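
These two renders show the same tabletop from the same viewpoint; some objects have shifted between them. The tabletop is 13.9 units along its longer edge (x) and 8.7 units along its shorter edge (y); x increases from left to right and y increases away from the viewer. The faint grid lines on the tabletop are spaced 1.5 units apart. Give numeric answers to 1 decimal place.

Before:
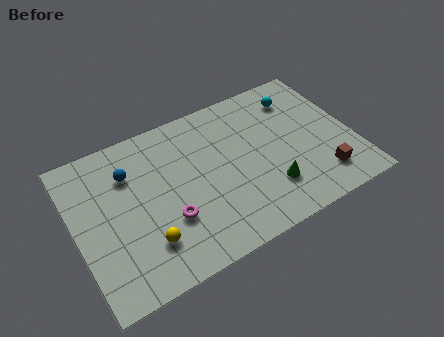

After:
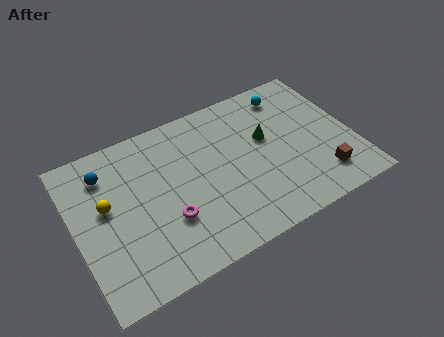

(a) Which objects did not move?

the magenta torus and the brown cube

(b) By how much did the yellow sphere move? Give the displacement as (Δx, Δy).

(-1.6, 2.8)

From the two frames, the yellow sphere sits at roughly (3.2, 2.2) before and (1.6, 5.0) after.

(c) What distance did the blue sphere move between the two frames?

1.2

From (2.9, 6.3) to (1.8, 6.8), the blue sphere covered √(1.1² + 0.5²) ≈ 1.2 units.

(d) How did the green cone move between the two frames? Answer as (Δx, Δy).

(0.3, 2.9)

From the two frames, the green cone sits at roughly (9.4, 2.3) before and (9.7, 5.2) after.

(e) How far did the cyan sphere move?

0.6

The cyan sphere moved from about (11.6, 6.9) to (11.2, 7.3), a distance of √(0.4² + 0.4²) ≈ 0.6.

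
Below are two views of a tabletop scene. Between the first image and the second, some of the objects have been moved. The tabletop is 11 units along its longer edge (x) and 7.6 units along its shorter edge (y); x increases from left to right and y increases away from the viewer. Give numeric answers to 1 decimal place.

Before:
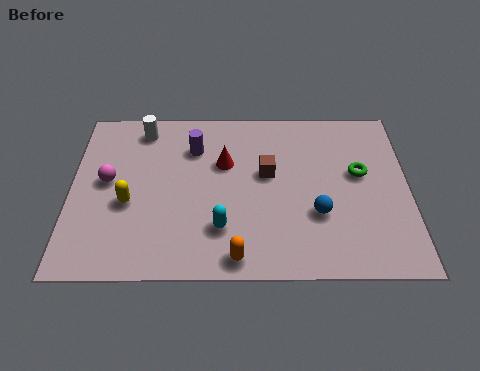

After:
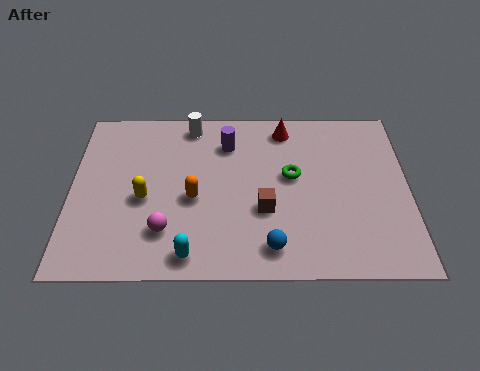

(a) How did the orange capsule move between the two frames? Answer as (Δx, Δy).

(-1.4, 2.5)

The orange capsule started near (5.4, 0.8) and ended near (4.0, 3.3).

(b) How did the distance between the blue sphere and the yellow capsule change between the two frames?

-1.5

Before: roughly 6.1 units apart; after: 4.6. That's 1.5 units closer together.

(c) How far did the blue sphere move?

2.1

From (8.0, 2.6) to (6.5, 1.2), the blue sphere covered √(1.5² + 1.4²) ≈ 2.1 units.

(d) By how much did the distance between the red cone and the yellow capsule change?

+2.0

Before: roughly 3.6 units apart; after: 5.6. That's 2.0 units further apart.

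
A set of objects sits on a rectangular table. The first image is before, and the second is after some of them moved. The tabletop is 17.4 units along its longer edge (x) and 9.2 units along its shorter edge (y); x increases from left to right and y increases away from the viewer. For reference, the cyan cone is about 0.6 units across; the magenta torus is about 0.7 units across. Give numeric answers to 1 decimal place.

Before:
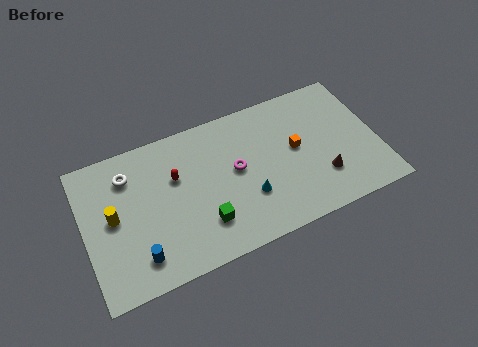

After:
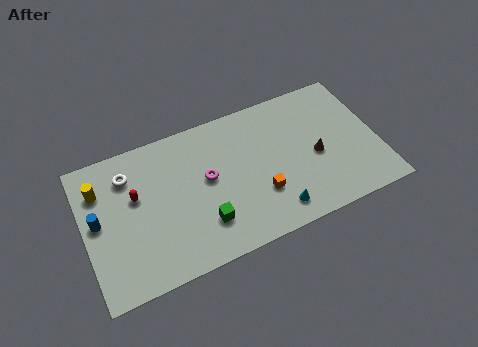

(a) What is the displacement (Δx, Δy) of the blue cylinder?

(-2.1, 3.1)

The blue cylinder was at about (2.9, 1.8) and moved to about (0.8, 4.9).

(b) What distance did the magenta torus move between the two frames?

1.7

The magenta torus was near (9.0, 5.0) before and (7.3, 5.1) after, so it travelled √(1.7² + 0.1²) ≈ 1.7 units.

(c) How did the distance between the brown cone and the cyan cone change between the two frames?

-0.6

They were about 4.4 units apart before and 3.8 after — 0.6 units closer together.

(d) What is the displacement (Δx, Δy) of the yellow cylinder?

(-0.6, 2.0)

The yellow cylinder started near (1.7, 4.8) and ended near (1.1, 6.8).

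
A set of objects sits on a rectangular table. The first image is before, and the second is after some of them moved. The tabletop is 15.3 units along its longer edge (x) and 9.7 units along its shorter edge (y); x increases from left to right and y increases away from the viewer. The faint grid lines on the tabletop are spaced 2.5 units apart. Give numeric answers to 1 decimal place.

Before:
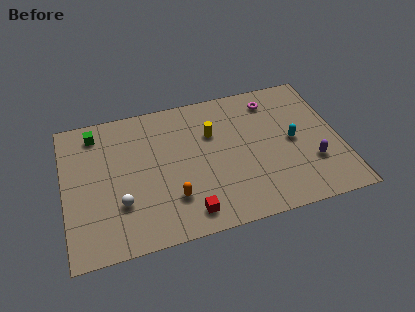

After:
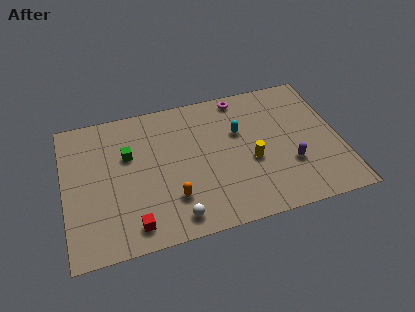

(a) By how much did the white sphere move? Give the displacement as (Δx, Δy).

(2.9, -1.7)

The white sphere was at about (3.0, 3.0) and moved to about (5.9, 1.3).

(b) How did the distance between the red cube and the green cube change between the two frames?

-3.5

The distance was about 8.3 in the first image and 4.8 in the second, so they moved 3.5 units closer together.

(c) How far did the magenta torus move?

1.8

The magenta torus was near (11.8, 8.0) before and (10.1, 8.7) after, so it travelled √(1.7² + 0.7²) ≈ 1.8 units.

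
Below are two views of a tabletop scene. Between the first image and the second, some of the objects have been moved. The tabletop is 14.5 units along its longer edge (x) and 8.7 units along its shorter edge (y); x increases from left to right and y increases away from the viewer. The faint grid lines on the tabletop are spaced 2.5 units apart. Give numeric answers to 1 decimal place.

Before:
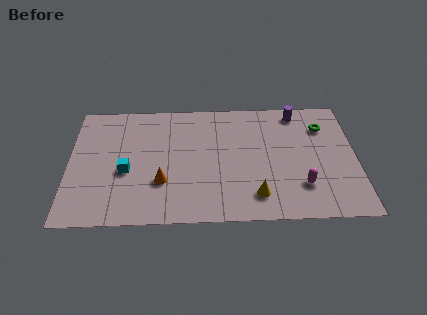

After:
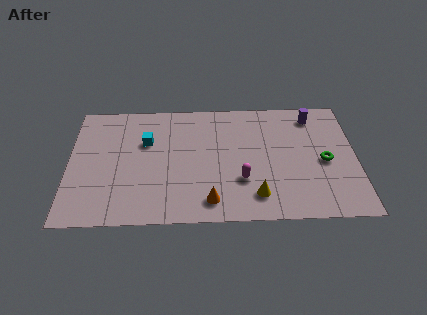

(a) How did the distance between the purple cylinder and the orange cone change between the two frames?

-0.5

They were about 8.4 units apart before and 7.9 after — 0.5 units closer together.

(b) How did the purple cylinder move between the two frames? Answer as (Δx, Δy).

(0.8, -0.3)

The purple cylinder started near (11.6, 7.6) and ended near (12.4, 7.3).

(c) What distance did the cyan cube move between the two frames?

2.3

From (2.9, 3.6) to (3.9, 5.7), the cyan cube covered √(1.0² + 2.1²) ≈ 2.3 units.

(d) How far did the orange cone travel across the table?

2.8

From (4.7, 2.8) to (7.1, 1.4), the orange cone covered √(2.4² + 1.4²) ≈ 2.8 units.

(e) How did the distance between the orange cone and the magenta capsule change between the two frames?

-4.9

They were about 7.0 units apart before and 2.1 after — 4.9 units closer together.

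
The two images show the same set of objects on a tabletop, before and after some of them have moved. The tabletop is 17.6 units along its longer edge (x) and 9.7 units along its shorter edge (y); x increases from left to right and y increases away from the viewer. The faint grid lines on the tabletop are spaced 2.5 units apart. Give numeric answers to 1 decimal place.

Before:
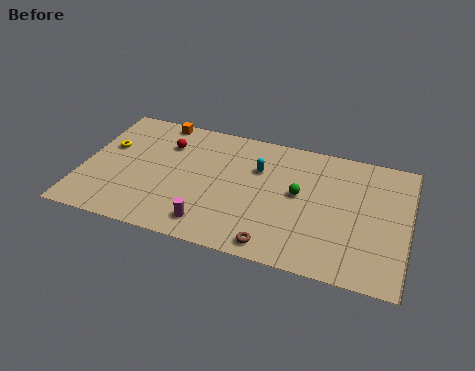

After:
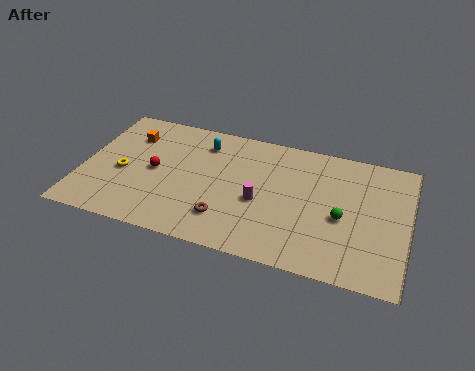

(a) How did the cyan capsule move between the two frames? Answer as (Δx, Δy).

(-3.1, 1.1)

The cyan capsule was at about (9.4, 6.6) and moved to about (6.3, 7.7).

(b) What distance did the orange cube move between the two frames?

2.2

The orange cube was near (3.7, 8.9) before and (2.3, 7.2) after, so it travelled √(1.4² + 1.7²) ≈ 2.2 units.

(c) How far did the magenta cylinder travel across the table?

3.5

The magenta cylinder was near (7.2, 1.6) before and (9.7, 4.1) after, so it travelled √(2.5² + 2.5²) ≈ 3.5 units.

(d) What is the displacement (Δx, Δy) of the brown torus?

(-2.7, 1.2)

From the two frames, the brown torus sits at roughly (10.7, 1.1) before and (8.0, 2.3) after.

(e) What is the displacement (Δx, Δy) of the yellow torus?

(1.0, -1.8)

From the two frames, the yellow torus sits at roughly (1.2, 6.0) before and (2.2, 4.2) after.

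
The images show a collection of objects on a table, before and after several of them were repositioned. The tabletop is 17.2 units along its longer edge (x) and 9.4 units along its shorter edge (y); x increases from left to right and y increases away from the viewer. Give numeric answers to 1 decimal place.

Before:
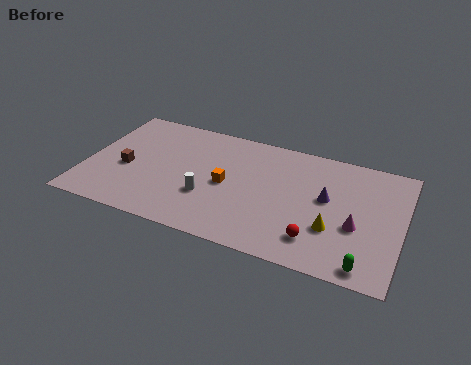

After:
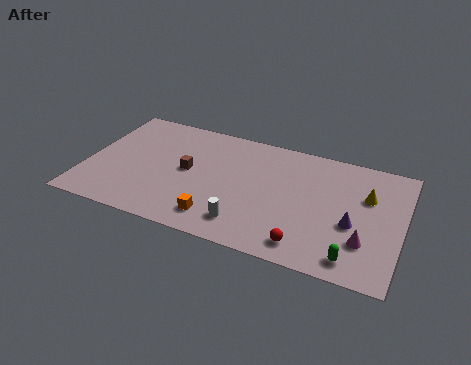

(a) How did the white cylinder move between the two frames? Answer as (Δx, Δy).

(2.2, -1.4)

The white cylinder was at about (6.8, 3.2) and moved to about (9.0, 1.8).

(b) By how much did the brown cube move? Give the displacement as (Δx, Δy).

(3.3, 0.9)

From the two frames, the brown cube sits at roughly (2.2, 4.0) before and (5.5, 4.9) after.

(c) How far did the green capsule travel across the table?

0.8

The green capsule moved from about (15.5, 1.0) to (14.8, 1.3), a distance of √(0.7² + 0.3²) ≈ 0.8.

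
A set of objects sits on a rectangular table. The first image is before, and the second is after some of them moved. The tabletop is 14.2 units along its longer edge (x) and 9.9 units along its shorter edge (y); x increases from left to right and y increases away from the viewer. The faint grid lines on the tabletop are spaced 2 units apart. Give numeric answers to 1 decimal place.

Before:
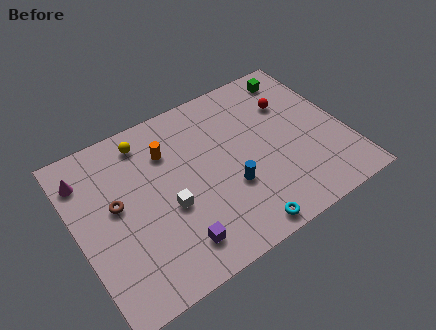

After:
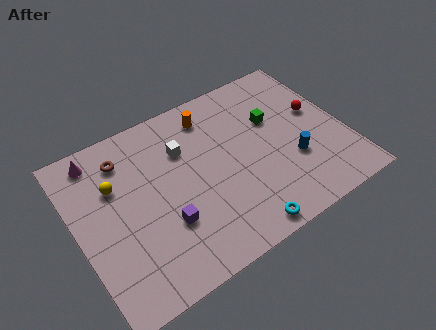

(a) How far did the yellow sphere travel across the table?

2.6

The yellow sphere was near (4.1, 8.4) before and (2.2, 6.6) after, so it travelled √(1.9² + 1.8²) ≈ 2.6 units.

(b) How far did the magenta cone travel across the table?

1.1

From (0.8, 7.8) to (1.6, 8.6), the magenta cone covered √(0.8² + 0.8²) ≈ 1.1 units.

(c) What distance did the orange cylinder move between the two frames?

2.7

The orange cylinder was near (5.1, 7.2) before and (7.6, 8.2) after, so it travelled √(2.5² + 1.0²) ≈ 2.7 units.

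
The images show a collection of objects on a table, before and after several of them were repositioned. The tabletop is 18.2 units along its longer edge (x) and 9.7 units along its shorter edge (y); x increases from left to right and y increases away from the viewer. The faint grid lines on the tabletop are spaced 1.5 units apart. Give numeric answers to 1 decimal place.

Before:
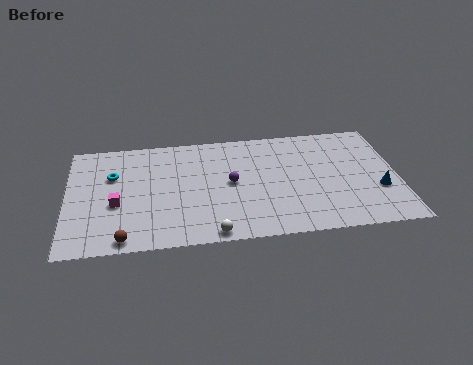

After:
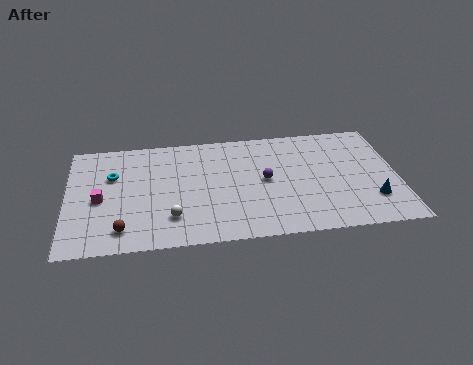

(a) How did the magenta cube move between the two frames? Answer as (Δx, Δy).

(-0.9, 0.5)

The magenta cube was at about (2.7, 3.9) and moved to about (1.8, 4.4).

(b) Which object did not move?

the cyan torus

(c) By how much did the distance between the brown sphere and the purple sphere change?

+1.4

The distance was about 7.2 in the first image and 8.6 in the second, so they moved 1.4 units further apart.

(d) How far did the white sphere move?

2.7

The white sphere was near (7.9, 0.8) before and (5.7, 2.4) after, so it travelled √(2.2² + 1.6²) ≈ 2.7 units.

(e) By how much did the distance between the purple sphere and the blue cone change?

-2.0

They were about 8.3 units apart before and 6.3 after — 2.0 units closer together.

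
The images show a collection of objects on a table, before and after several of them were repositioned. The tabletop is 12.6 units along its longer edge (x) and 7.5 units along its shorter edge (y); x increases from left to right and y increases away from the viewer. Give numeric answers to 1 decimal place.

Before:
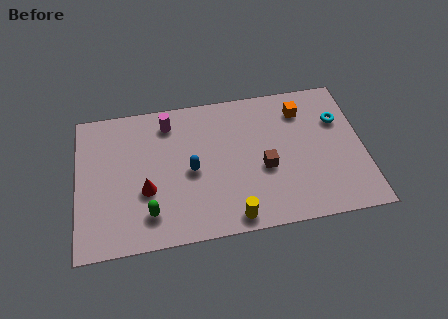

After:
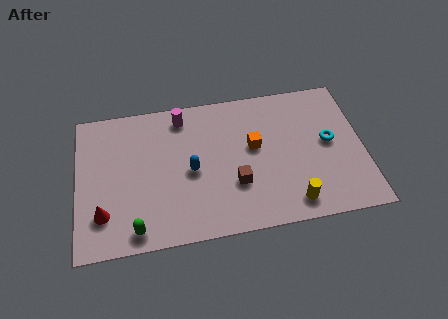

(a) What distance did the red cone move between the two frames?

2.1

The red cone was near (3.0, 2.8) before and (1.1, 1.9) after, so it travelled √(1.9² + 0.9²) ≈ 2.1 units.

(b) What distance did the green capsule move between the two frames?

0.9

The green capsule moved from about (3.1, 1.6) to (2.5, 0.9), a distance of √(0.6² + 0.7²) ≈ 0.9.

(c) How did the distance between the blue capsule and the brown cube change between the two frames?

-1.1

Before: roughly 3.2 units apart; after: 2.1. That's 1.1 units closer together.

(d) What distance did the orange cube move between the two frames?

2.7

The orange cube moved from about (10.0, 5.9) to (7.8, 4.3), a distance of √(2.2² + 1.6²) ≈ 2.7.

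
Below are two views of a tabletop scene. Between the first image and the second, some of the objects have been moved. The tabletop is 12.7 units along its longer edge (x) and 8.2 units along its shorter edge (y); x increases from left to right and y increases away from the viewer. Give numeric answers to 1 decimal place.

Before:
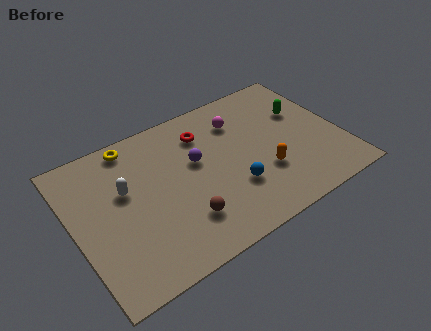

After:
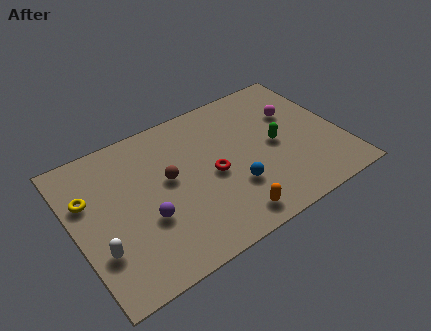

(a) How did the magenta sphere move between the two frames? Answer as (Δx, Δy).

(2.6, -0.8)

From the two frames, the magenta sphere sits at roughly (8.2, 6.2) before and (10.8, 5.4) after.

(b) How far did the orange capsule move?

2.6

From (8.8, 2.7) to (6.8, 1.1), the orange capsule covered √(2.0² + 1.6²) ≈ 2.6 units.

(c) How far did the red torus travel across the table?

2.5

From (6.5, 6.3) to (6.5, 3.8), the red torus covered √(0.0² + 2.5²) ≈ 2.5 units.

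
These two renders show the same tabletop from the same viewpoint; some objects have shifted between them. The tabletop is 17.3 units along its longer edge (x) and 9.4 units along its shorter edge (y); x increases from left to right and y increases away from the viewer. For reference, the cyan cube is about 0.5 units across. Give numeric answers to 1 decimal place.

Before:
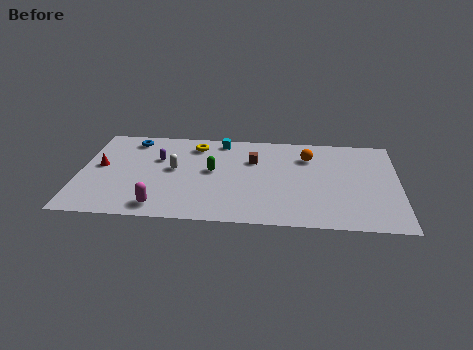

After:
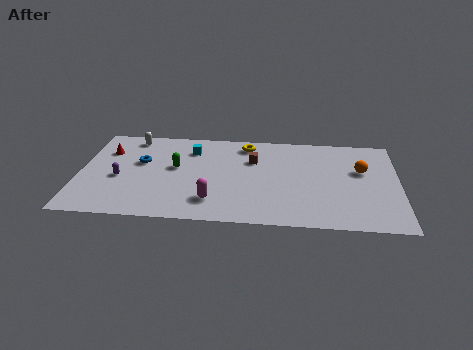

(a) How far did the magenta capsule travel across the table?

2.9

The magenta capsule moved from about (4.5, 1.3) to (7.3, 2.1), a distance of √(2.8² + 0.8²) ≈ 2.9.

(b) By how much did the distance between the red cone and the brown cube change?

-0.4

They were about 8.4 units apart before and 8.0 after — 0.4 units closer together.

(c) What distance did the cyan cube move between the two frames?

1.9

The cyan cube moved from about (7.6, 8.3) to (6.0, 7.2), a distance of √(1.6² + 1.1²) ≈ 1.9.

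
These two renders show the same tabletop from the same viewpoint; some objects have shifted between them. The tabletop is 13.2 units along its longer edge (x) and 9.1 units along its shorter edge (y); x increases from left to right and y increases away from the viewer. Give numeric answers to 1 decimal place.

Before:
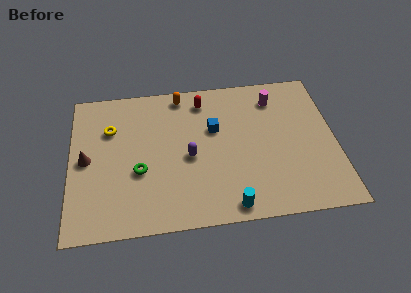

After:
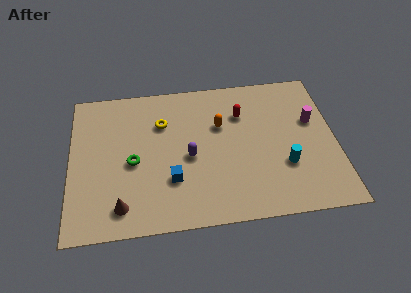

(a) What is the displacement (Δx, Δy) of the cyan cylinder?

(2.8, 2.1)

The cyan cylinder started near (7.8, 0.9) and ended near (10.6, 3.0).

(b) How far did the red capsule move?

2.2

The red capsule moved from about (6.7, 7.6) to (8.6, 6.5), a distance of √(1.9² + 1.1²) ≈ 2.2.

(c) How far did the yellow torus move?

2.6

The yellow torus was near (2.0, 6.3) before and (4.6, 6.4) after, so it travelled √(2.6² + 0.1²) ≈ 2.6 units.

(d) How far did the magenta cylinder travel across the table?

2.5

The magenta cylinder was near (10.3, 7.3) before and (12.1, 5.6) after, so it travelled √(1.8² + 1.7²) ≈ 2.5 units.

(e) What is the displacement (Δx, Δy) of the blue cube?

(-2.2, -2.9)

The blue cube was at about (7.2, 5.7) and moved to about (5.0, 2.8).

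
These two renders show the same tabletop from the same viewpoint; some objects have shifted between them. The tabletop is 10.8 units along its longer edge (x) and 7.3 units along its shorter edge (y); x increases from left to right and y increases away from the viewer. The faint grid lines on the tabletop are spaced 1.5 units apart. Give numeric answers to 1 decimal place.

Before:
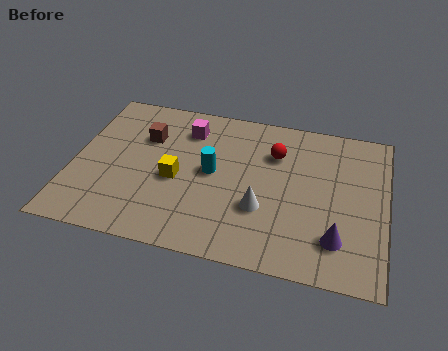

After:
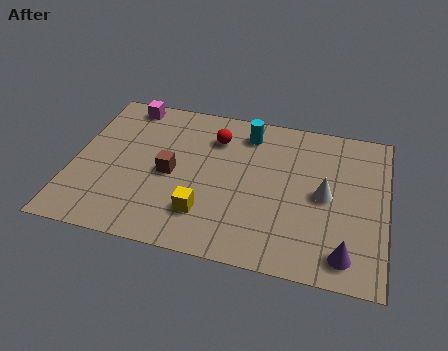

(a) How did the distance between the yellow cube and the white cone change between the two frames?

+1.3

Before: roughly 3.1 units apart; after: 4.4. That's 1.3 units further apart.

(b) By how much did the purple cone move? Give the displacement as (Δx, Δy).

(0.3, -0.6)

The purple cone started near (9.2, 1.7) and ended near (9.5, 1.1).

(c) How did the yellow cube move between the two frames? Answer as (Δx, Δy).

(1.1, -1.4)

The yellow cube started near (3.6, 3.2) and ended near (4.7, 1.8).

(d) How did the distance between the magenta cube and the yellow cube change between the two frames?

+3.1

Before: roughly 2.5 units apart; after: 5.6. That's 3.1 units further apart.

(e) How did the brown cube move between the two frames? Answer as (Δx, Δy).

(1.0, -1.6)

From the two frames, the brown cube sits at roughly (2.4, 5.0) before and (3.4, 3.4) after.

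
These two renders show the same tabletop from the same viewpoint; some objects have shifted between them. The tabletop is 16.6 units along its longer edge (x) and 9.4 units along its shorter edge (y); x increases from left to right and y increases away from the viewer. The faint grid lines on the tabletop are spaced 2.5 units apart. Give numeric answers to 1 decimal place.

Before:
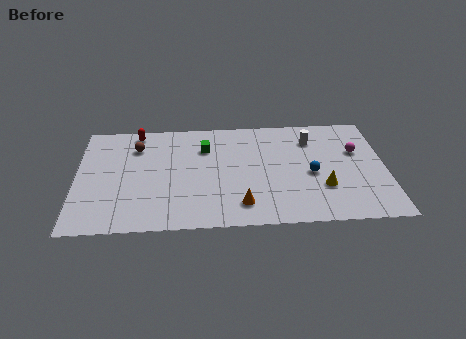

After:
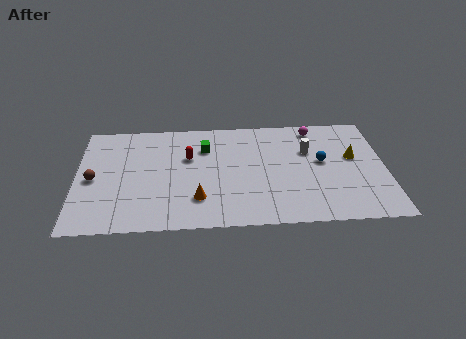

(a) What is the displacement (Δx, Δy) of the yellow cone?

(1.7, 2.5)

From the two frames, the yellow cone sits at roughly (13.2, 3.0) before and (14.9, 5.5) after.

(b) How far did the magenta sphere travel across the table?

3.1

From (15.1, 6.0) to (12.9, 8.2), the magenta sphere covered √(2.2² + 2.2²) ≈ 3.1 units.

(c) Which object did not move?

the green cube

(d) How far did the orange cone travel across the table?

2.4

The orange cone moved from about (8.8, 1.8) to (6.5, 2.4), a distance of √(2.3² + 0.6²) ≈ 2.4.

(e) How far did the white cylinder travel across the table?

1.0

The white cylinder moved from about (12.7, 7.2) to (12.5, 6.2), a distance of √(0.2² + 1.0²) ≈ 1.0.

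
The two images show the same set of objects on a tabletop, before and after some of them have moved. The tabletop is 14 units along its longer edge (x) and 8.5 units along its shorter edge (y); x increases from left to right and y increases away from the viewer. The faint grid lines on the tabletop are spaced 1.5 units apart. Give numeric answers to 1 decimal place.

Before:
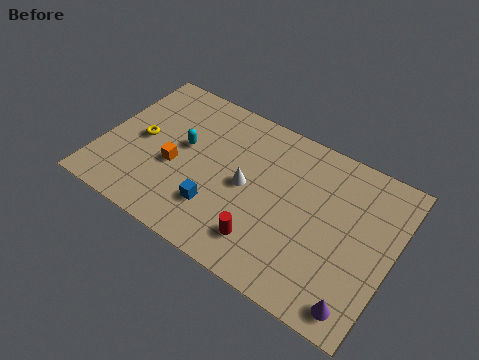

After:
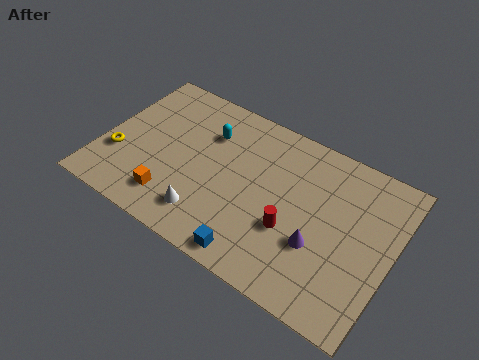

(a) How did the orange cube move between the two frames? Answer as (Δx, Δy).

(0.2, -1.8)

From the two frames, the orange cube sits at roughly (3.6, 3.5) before and (3.8, 1.7) after.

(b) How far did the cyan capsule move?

1.6

From (3.8, 4.8) to (4.8, 6.1), the cyan capsule covered √(1.0² + 1.3²) ≈ 1.6 units.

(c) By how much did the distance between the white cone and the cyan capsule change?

+1.2

Before: roughly 3.3 units apart; after: 4.5. That's 1.2 units further apart.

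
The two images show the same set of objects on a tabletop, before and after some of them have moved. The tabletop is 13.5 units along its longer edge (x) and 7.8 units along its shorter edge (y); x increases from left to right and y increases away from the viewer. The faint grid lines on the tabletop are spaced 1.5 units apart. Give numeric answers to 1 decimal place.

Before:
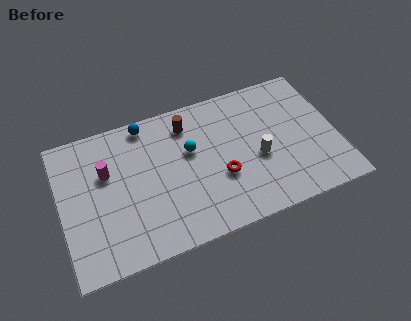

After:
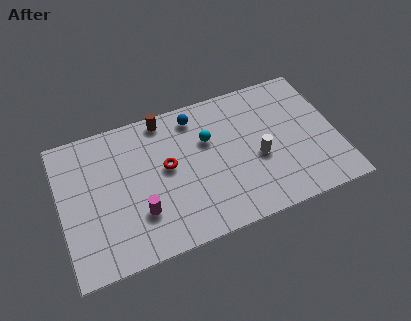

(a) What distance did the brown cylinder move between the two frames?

1.3

From (6.4, 6.3) to (5.3, 7.0), the brown cylinder covered √(1.1² + 0.7²) ≈ 1.3 units.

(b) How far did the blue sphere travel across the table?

2.4

The blue sphere moved from about (4.4, 7.0) to (6.8, 6.6), a distance of √(2.4² + 0.4²) ≈ 2.4.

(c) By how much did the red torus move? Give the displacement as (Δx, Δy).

(-2.5, 1.4)

The red torus started near (7.7, 2.9) and ended near (5.2, 4.3).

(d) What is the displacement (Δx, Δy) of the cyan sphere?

(0.9, 0.3)

The cyan sphere started near (6.4, 4.8) and ended near (7.3, 5.1).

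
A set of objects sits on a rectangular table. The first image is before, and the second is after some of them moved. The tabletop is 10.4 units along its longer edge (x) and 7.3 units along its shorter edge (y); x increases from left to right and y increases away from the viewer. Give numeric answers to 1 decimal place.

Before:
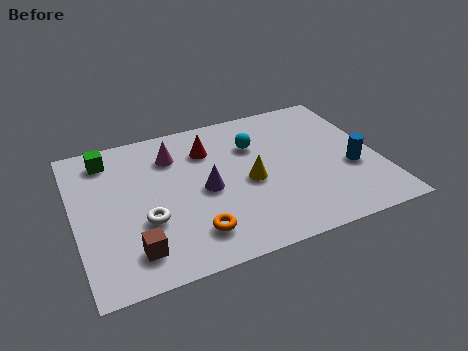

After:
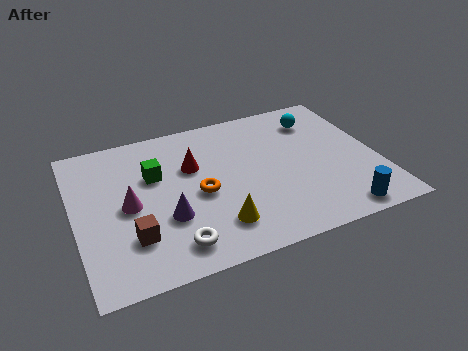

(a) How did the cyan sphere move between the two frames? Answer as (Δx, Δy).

(2.3, 0.6)

From the two frames, the cyan sphere sits at roughly (6.3, 5.1) before and (8.6, 5.7) after.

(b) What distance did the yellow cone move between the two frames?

2.1

From (5.9, 3.3) to (4.6, 1.6), the yellow cone covered √(1.3² + 1.7²) ≈ 2.1 units.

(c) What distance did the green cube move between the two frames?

2.1

The green cube was near (1.3, 6.1) before and (2.8, 4.7) after, so it travelled √(1.5² + 1.4²) ≈ 2.1 units.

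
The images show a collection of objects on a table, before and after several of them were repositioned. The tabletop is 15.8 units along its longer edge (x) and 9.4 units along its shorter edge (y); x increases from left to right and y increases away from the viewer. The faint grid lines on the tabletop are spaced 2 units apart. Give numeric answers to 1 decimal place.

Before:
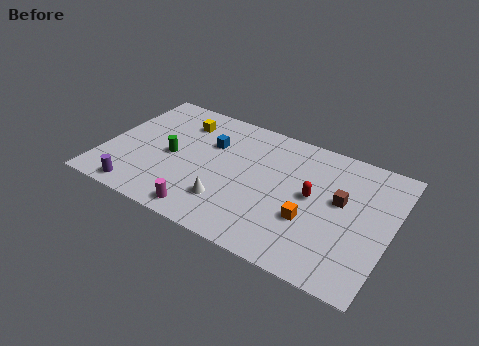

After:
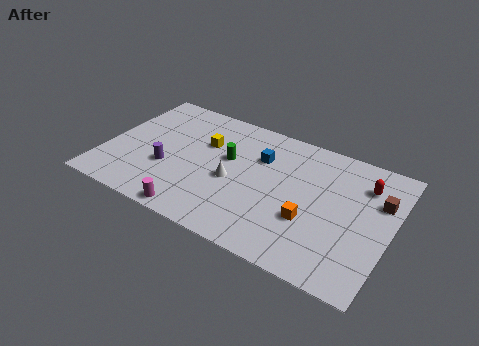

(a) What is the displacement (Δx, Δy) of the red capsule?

(2.6, 2.1)

The red capsule was at about (11.5, 5.0) and moved to about (14.1, 7.1).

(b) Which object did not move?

the orange cube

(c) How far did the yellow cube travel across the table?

1.9

The yellow cube moved from about (3.8, 7.3) to (5.3, 6.2), a distance of √(1.5² + 1.1²) ≈ 1.9.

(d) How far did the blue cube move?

2.8

The blue cube was near (5.6, 6.3) before and (8.4, 6.5) after, so it travelled √(2.8² + 0.2²) ≈ 2.8 units.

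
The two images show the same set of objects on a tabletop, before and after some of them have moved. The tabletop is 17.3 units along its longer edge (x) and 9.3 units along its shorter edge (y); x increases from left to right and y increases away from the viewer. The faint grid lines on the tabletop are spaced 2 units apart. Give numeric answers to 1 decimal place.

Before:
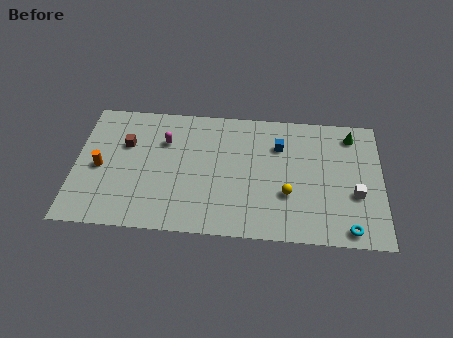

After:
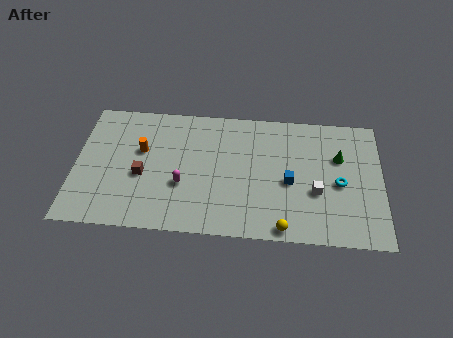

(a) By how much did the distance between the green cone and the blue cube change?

-0.8

Before: roughly 4.2 units apart; after: 3.4. That's 0.8 units closer together.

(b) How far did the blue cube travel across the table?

2.7

The blue cube was near (11.5, 6.7) before and (12.1, 4.1) after, so it travelled √(0.6² + 2.6²) ≈ 2.7 units.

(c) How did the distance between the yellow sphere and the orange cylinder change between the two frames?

-1.2

They were about 10.7 units apart before and 9.5 after — 1.2 units closer together.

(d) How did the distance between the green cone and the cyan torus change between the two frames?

-4.9

They were about 6.8 units apart before and 1.9 after — 4.9 units closer together.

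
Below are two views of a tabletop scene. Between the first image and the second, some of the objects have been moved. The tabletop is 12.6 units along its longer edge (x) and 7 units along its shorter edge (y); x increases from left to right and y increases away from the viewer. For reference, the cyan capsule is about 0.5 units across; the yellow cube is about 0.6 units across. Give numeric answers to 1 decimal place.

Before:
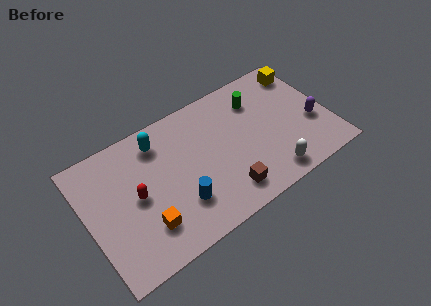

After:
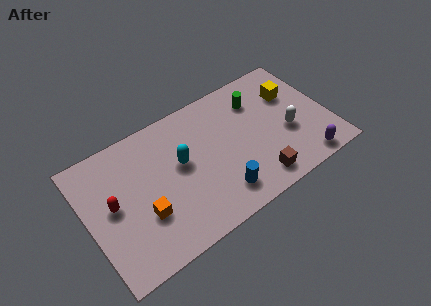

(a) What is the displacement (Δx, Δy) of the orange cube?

(0.0, 0.6)

The orange cube was at about (2.7, 1.8) and moved to about (2.7, 2.4).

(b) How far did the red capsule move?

1.2

The red capsule moved from about (2.5, 3.5) to (1.3, 3.7), a distance of √(1.2² + 0.2²) ≈ 1.2.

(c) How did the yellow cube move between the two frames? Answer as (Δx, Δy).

(-0.8, -1.0)

The yellow cube was at about (11.8, 5.8) and moved to about (11.0, 4.8).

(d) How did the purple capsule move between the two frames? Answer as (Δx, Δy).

(-0.8, -1.9)

The purple capsule started near (11.7, 2.7) and ended near (10.9, 0.8).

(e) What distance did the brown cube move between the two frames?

1.6

The brown cube was near (6.8, 1.3) before and (8.4, 1.1) after, so it travelled √(1.6² + 0.2²) ≈ 1.6 units.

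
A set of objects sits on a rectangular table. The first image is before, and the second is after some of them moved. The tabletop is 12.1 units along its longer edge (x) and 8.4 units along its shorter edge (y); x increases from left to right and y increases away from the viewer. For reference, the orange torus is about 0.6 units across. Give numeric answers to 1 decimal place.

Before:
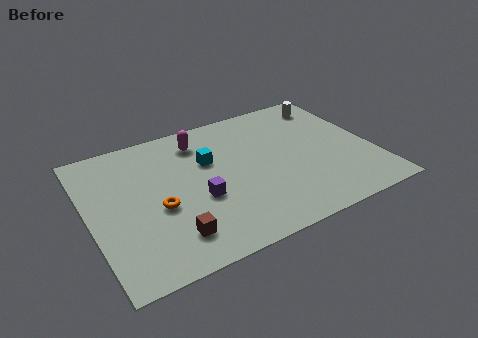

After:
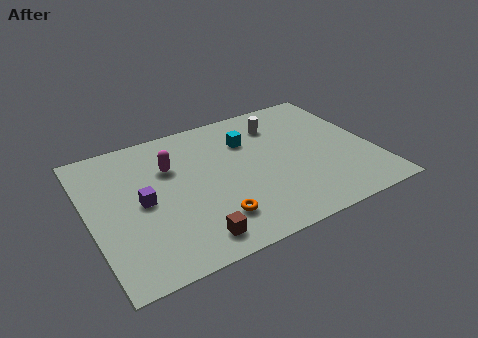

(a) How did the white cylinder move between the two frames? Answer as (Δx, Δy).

(-2.4, -0.5)

The white cylinder started near (10.8, 7.0) and ended near (8.4, 6.5).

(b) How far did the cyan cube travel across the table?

1.9

The cyan cube was near (5.2, 5.4) before and (7.0, 6.0) after, so it travelled √(1.8² + 0.6²) ≈ 1.9 units.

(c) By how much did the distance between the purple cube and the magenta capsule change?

-1.4

The distance was about 3.5 in the first image and 2.1 in the second, so they moved 1.4 units closer together.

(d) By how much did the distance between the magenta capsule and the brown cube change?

-0.9

The distance was about 5.4 in the first image and 4.5 in the second, so they moved 0.9 units closer together.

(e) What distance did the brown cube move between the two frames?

0.9

The brown cube moved from about (3.1, 1.7) to (3.9, 1.2), a distance of √(0.8² + 0.5²) ≈ 0.9.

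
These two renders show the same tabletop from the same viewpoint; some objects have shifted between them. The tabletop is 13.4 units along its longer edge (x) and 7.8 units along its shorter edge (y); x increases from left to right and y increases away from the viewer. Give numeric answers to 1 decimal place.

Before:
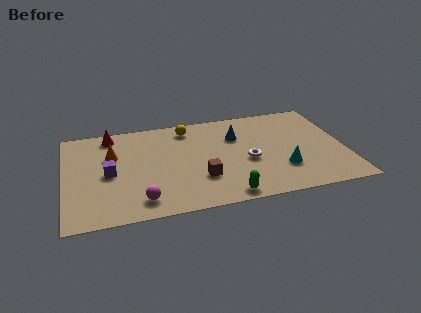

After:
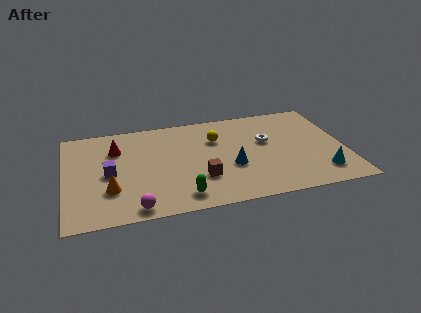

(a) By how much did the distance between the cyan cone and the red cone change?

+1.2

Before: roughly 9.2 units apart; after: 10.4. That's 1.2 units further apart.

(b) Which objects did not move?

the brown cube and the purple cube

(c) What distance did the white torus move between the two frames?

1.7

The white torus moved from about (8.7, 3.3) to (9.7, 4.7), a distance of √(1.0² + 1.4²) ≈ 1.7.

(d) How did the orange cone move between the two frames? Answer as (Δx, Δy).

(-0.2, -2.7)

The orange cone was at about (2.3, 5.1) and moved to about (2.1, 2.4).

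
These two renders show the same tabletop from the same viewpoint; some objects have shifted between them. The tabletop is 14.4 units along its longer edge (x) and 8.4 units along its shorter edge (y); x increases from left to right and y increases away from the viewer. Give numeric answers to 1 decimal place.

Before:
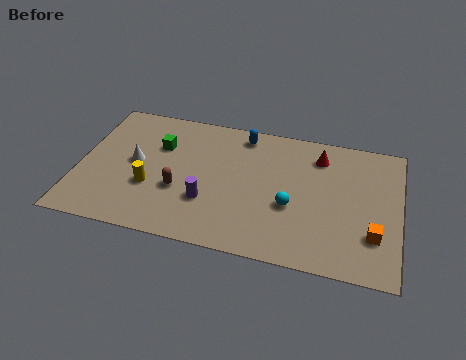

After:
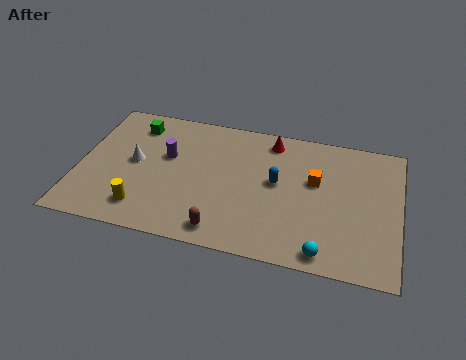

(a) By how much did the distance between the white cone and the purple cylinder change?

-2.2

They were about 3.8 units apart before and 1.6 after — 2.2 units closer together.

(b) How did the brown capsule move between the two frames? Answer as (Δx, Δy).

(2.1, -2.0)

From the two frames, the brown capsule sits at roughly (4.6, 3.1) before and (6.7, 1.1) after.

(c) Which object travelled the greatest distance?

the orange cube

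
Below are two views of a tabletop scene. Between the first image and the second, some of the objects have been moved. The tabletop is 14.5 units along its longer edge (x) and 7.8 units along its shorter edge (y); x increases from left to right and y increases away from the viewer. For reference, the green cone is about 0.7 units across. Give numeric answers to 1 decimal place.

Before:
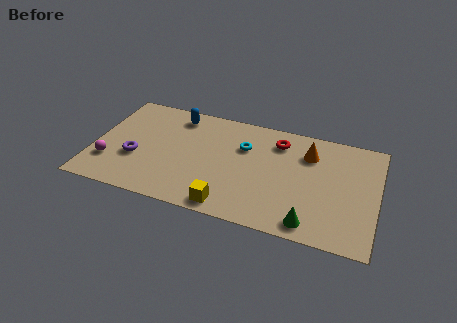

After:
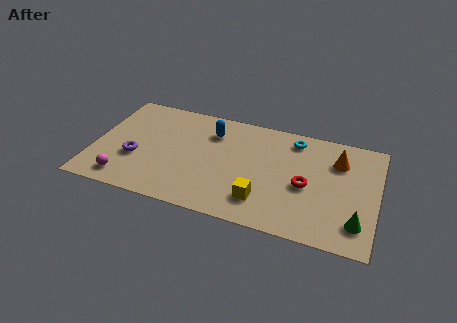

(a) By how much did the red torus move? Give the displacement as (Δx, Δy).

(1.6, -2.7)

From the two frames, the red torus sits at roughly (9.3, 6.2) before and (10.9, 3.5) after.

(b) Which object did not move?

the purple torus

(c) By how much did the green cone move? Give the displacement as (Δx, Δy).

(2.3, 0.7)

From the two frames, the green cone sits at roughly (11.3, 1.0) before and (13.6, 1.7) after.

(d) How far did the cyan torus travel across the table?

2.8

The cyan torus was near (7.6, 5.3) before and (10.1, 6.6) after, so it travelled √(2.5² + 1.3²) ≈ 2.8 units.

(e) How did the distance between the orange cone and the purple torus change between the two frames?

+1.4

They were about 9.2 units apart before and 10.6 after — 1.4 units further apart.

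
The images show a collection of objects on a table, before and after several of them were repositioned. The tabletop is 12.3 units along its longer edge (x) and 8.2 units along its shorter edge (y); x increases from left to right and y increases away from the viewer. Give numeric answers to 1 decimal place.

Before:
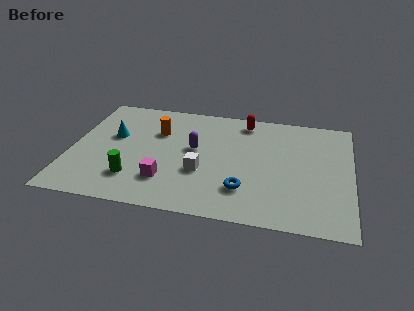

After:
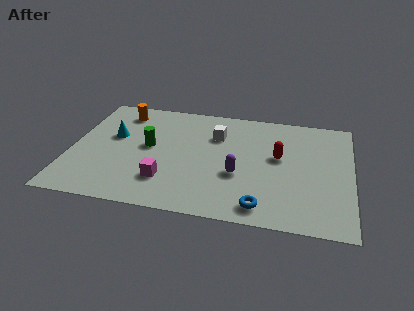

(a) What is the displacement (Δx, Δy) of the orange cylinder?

(-1.7, 1.2)

From the two frames, the orange cylinder sits at roughly (3.7, 5.6) before and (2.0, 6.8) after.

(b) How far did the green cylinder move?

2.5

The green cylinder was near (2.9, 2.0) before and (3.4, 4.4) after, so it travelled √(0.5² + 2.4²) ≈ 2.5 units.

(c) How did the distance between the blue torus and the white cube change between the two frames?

+3.1

Before: roughly 2.1 units apart; after: 5.2. That's 3.1 units further apart.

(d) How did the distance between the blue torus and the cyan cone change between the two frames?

+1.2

They were about 6.5 units apart before and 7.7 after — 1.2 units further apart.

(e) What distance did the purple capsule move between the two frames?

2.5

The purple capsule was near (5.4, 4.6) before and (7.4, 3.1) after, so it travelled √(2.0² + 1.5²) ≈ 2.5 units.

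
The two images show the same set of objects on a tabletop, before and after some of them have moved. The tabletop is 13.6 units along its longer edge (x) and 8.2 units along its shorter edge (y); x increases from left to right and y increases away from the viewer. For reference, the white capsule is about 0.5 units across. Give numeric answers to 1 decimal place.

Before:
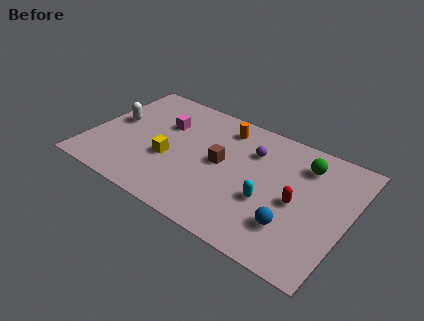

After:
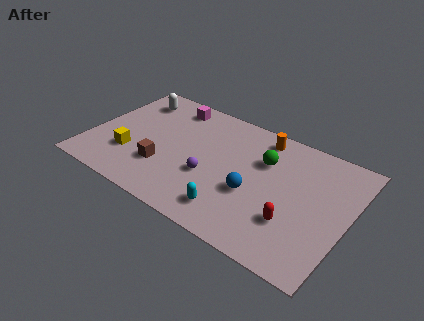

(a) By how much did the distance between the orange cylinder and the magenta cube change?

+1.6

Before: roughly 3.3 units apart; after: 4.9. That's 1.6 units further apart.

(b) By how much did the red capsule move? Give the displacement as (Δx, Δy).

(0.0, -1.3)

The red capsule was at about (11.0, 3.8) and moved to about (11.0, 2.5).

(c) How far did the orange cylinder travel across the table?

2.0

From (6.6, 6.8) to (8.6, 7.1), the orange cylinder covered √(2.0² + 0.3²) ≈ 2.0 units.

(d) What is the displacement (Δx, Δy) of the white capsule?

(0.6, 2.1)

The white capsule was at about (1.1, 4.5) and moved to about (1.7, 6.6).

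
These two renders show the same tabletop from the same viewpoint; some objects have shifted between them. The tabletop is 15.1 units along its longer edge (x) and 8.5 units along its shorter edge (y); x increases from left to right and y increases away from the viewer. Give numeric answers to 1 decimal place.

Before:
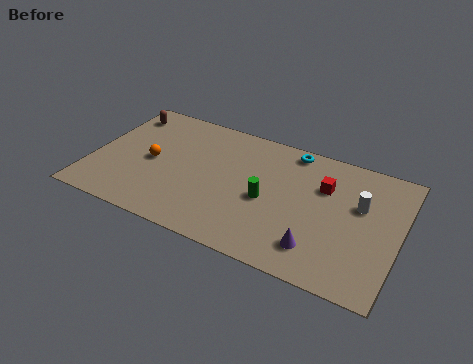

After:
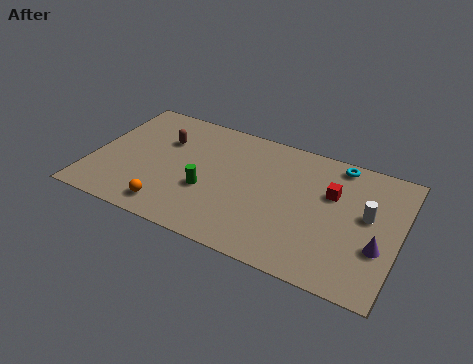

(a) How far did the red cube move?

0.5

The red cube moved from about (11.3, 5.8) to (11.7, 5.5), a distance of √(0.4² + 0.3²) ≈ 0.5.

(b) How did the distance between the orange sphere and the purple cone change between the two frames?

+1.3

They were about 8.8 units apart before and 10.1 after — 1.3 units further apart.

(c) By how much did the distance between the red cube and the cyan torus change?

-0.4

Before: roughly 2.5 units apart; after: 2.1. That's 0.4 units closer together.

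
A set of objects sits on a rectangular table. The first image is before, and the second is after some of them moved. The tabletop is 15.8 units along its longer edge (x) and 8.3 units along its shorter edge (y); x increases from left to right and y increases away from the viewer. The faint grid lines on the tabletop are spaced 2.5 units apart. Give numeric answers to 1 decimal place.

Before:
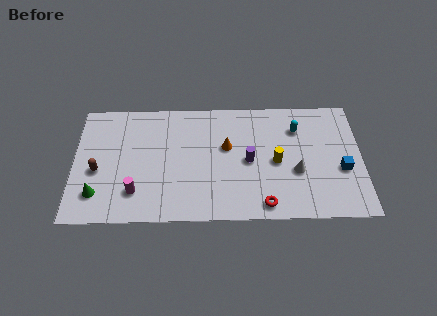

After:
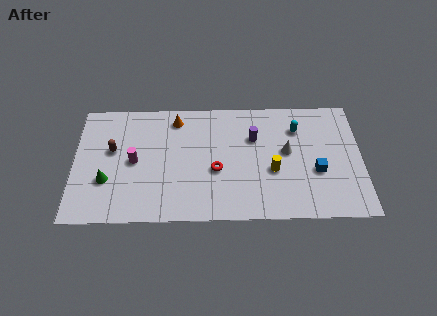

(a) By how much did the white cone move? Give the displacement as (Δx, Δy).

(-0.5, 1.4)

The white cone was at about (12.2, 3.2) and moved to about (11.7, 4.6).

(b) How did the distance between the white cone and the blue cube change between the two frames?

-0.4

They were about 2.5 units apart before and 2.1 after — 0.4 units closer together.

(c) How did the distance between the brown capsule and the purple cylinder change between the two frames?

-0.5

The distance was about 8.3 in the first image and 7.8 in the second, so they moved 0.5 units closer together.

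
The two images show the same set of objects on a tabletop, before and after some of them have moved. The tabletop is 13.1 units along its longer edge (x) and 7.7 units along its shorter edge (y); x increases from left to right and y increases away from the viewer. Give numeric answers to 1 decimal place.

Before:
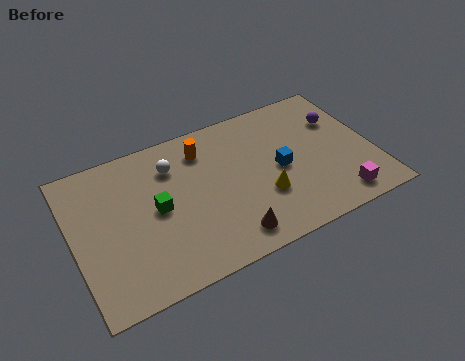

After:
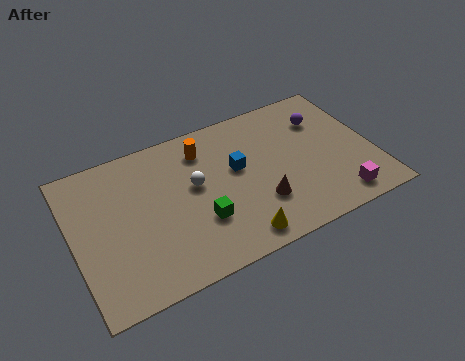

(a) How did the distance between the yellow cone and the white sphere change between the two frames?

-1.1

Before: roughly 4.8 units apart; after: 3.7. That's 1.1 units closer together.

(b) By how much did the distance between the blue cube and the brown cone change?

-1.3

The distance was about 3.6 in the first image and 2.3 in the second, so they moved 1.3 units closer together.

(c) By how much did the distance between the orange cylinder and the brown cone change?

-0.6

Before: roughly 4.9 units apart; after: 4.3. That's 0.6 units closer together.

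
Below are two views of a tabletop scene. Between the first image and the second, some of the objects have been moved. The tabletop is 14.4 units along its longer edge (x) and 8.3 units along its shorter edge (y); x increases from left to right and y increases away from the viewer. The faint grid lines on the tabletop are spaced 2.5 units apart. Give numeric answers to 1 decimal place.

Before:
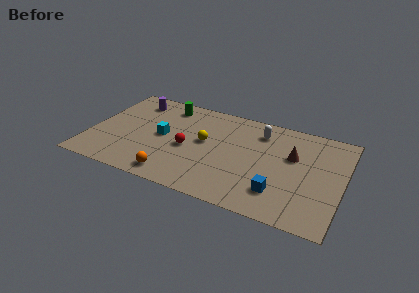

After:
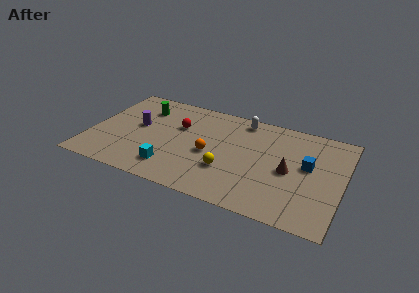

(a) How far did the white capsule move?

1.3

The white capsule was near (9.5, 6.6) before and (8.4, 7.3) after, so it travelled √(1.1² + 0.7²) ≈ 1.3 units.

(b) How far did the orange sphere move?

3.2

From (5.1, 1.1) to (6.9, 3.7), the orange sphere covered √(1.8² + 2.6²) ≈ 3.2 units.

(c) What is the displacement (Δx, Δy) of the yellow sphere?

(1.5, -1.9)

The yellow sphere started near (6.5, 4.6) and ended near (8.0, 2.7).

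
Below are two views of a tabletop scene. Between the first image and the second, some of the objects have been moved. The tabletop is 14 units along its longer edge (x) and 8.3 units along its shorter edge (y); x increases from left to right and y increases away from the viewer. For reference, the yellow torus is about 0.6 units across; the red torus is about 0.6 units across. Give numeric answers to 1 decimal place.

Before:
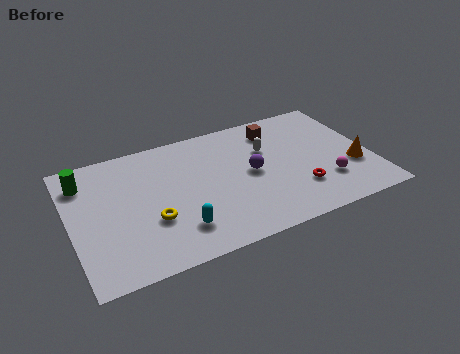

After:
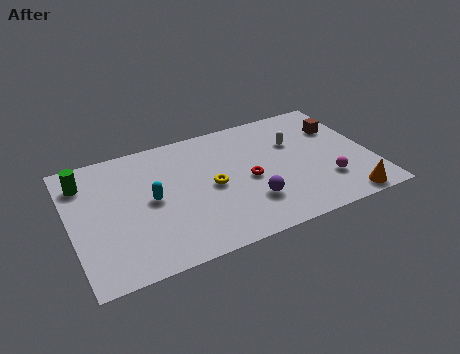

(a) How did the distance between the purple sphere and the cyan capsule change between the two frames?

+0.4

The distance was about 4.4 in the first image and 4.8 in the second, so they moved 0.4 units further apart.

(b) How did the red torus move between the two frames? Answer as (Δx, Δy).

(-2.2, 1.5)

The red torus started near (10.4, 2.3) and ended near (8.2, 3.8).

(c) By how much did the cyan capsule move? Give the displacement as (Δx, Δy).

(-1.0, 2.3)

From the two frames, the cyan capsule sits at roughly (4.7, 1.9) before and (3.7, 4.2) after.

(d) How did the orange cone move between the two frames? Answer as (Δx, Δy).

(-0.7, -2.1)

The orange cone started near (13.1, 2.9) and ended near (12.4, 0.8).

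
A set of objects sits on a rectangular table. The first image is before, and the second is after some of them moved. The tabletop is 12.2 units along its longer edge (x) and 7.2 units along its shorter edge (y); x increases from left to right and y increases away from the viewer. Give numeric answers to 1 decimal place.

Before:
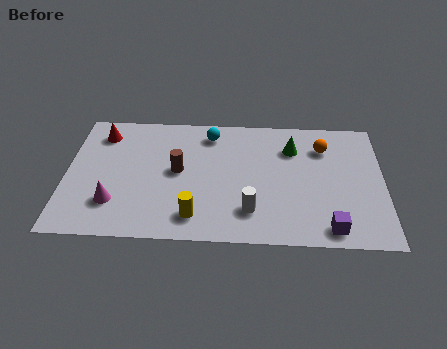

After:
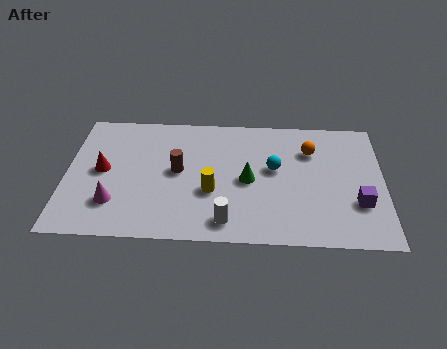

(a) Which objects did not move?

the brown cylinder and the magenta cone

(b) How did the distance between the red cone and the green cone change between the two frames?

-1.8

The distance was about 7.4 in the first image and 5.6 in the second, so they moved 1.8 units closer together.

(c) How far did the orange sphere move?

0.5

The orange sphere moved from about (9.9, 5.4) to (9.4, 5.2), a distance of √(0.5² + 0.2²) ≈ 0.5.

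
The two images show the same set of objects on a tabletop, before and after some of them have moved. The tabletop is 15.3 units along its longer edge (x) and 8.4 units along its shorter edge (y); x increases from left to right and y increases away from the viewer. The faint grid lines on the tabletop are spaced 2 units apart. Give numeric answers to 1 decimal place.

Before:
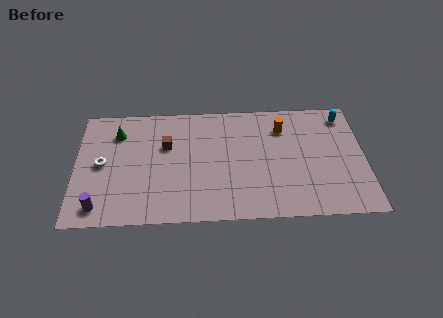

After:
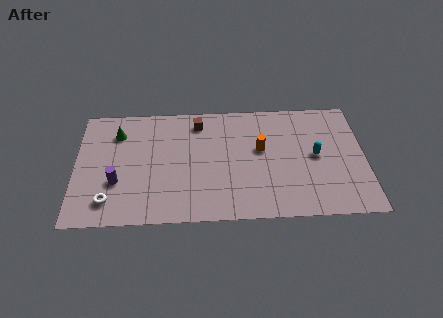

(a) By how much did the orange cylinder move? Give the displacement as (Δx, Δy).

(-1.2, -1.5)

The orange cylinder started near (11.0, 6.4) and ended near (9.8, 4.9).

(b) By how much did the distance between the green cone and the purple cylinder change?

-1.8

Before: roughly 5.3 units apart; after: 3.5. That's 1.8 units closer together.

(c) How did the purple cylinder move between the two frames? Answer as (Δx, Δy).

(0.9, 1.7)

From the two frames, the purple cylinder sits at roughly (1.3, 1.2) before and (2.2, 2.9) after.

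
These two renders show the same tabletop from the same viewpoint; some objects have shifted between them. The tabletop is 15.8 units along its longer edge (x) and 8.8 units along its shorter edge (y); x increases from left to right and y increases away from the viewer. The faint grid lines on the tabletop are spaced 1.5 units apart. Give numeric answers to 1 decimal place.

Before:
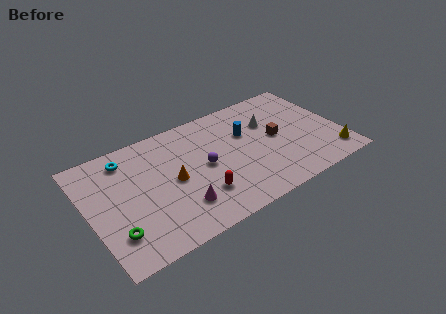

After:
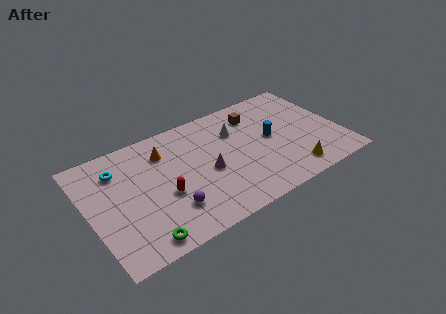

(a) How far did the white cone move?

2.1

From (11.6, 5.9) to (9.5, 6.2), the white cone covered √(2.1² + 0.3²) ≈ 2.1 units.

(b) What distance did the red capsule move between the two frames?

2.4

The red capsule was near (6.6, 2.4) before and (4.5, 3.5) after, so it travelled √(2.1² + 1.1²) ≈ 2.4 units.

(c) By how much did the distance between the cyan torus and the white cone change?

-1.6

Before: roughly 9.0 units apart; after: 7.4. That's 1.6 units closer together.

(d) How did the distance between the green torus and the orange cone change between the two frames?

+1.7

They were about 4.4 units apart before and 6.1 after — 1.7 units further apart.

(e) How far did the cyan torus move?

0.8

The cyan torus was near (2.7, 7.3) before and (2.1, 6.7) after, so it travelled √(0.6² + 0.6²) ≈ 0.8 units.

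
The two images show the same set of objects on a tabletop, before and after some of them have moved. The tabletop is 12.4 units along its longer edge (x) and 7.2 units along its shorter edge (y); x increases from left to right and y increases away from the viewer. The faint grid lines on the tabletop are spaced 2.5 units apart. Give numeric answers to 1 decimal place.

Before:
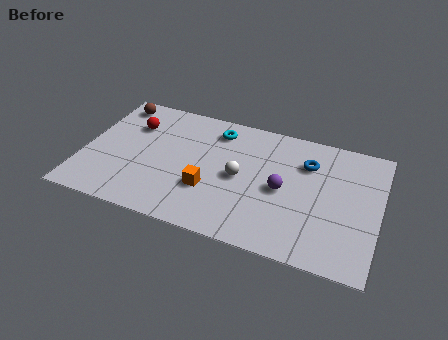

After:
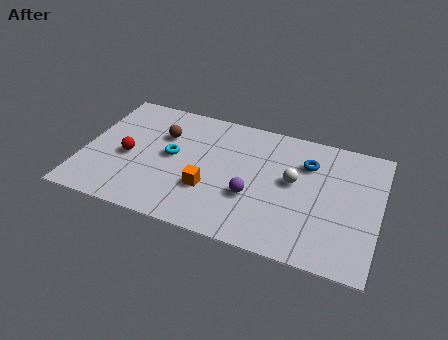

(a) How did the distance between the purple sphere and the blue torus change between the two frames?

+1.3

The distance was about 2.0 in the first image and 3.3 in the second, so they moved 1.3 units further apart.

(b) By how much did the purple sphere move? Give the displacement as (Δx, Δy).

(-1.2, -0.8)

The purple sphere was at about (8.4, 3.4) and moved to about (7.2, 2.6).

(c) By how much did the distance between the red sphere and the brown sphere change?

+0.7

Before: roughly 1.4 units apart; after: 2.1. That's 0.7 units further apart.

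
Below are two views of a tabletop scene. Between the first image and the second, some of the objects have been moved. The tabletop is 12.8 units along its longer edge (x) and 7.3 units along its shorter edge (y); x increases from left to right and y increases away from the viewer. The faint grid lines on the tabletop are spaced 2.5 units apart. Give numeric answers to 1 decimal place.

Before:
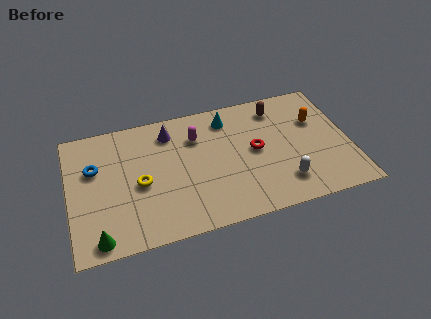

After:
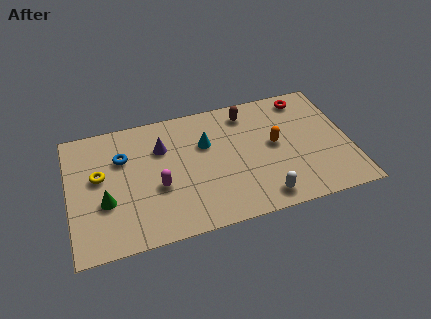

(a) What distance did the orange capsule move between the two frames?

2.2

The orange capsule moved from about (11.4, 4.8) to (9.4, 3.9), a distance of √(2.0² + 0.9²) ≈ 2.2.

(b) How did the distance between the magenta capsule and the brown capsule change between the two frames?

+1.5

Before: roughly 3.9 units apart; after: 5.4. That's 1.5 units further apart.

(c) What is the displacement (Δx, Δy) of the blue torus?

(1.3, 0.3)

From the two frames, the blue torus sits at roughly (1.2, 4.7) before and (2.5, 5.0) after.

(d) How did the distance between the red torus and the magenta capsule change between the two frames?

+4.8

They were about 3.0 units apart before and 7.8 after — 4.8 units further apart.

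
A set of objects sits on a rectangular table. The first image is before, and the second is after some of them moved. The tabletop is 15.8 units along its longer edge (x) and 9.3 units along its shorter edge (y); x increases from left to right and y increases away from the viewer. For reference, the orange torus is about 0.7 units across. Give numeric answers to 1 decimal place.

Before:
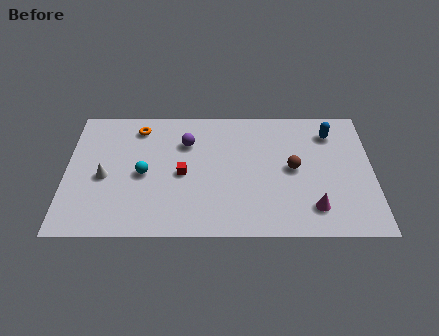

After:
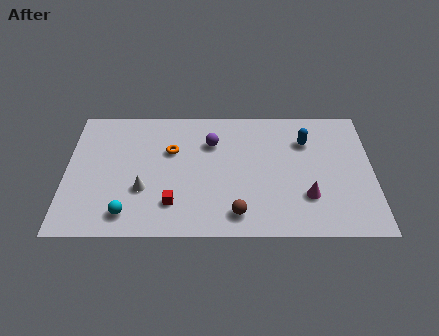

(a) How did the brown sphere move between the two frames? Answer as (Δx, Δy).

(-2.9, -3.2)

The brown sphere was at about (11.7, 4.7) and moved to about (8.8, 1.5).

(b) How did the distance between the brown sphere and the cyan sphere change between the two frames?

-2.1

They were about 7.7 units apart before and 5.6 after — 2.1 units closer together.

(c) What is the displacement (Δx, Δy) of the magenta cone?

(-0.3, 0.8)

The magenta cone was at about (12.7, 1.9) and moved to about (12.4, 2.7).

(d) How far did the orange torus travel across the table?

2.4

The orange torus moved from about (3.7, 7.7) to (5.4, 6.0), a distance of √(1.7² + 1.7²) ≈ 2.4.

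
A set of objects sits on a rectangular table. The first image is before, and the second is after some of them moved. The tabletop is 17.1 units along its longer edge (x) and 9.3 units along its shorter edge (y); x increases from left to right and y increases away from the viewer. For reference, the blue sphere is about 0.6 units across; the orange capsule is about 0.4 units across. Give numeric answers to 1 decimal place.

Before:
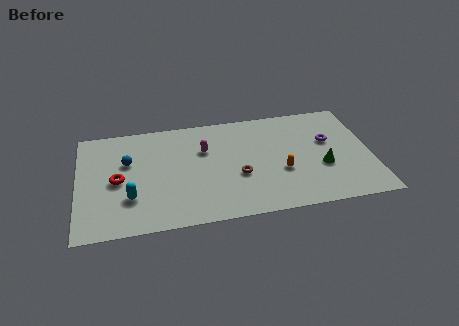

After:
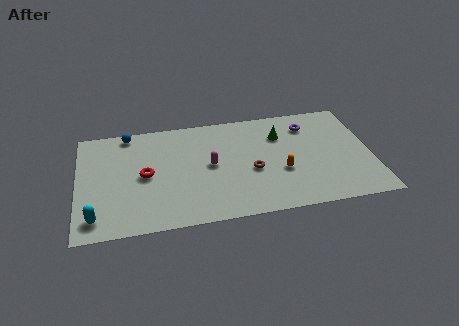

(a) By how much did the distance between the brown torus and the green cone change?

-1.6

The distance was about 4.9 in the first image and 3.3 in the second, so they moved 1.6 units closer together.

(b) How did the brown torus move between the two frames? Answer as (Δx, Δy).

(0.8, 0.3)

The brown torus was at about (9.3, 3.6) and moved to about (10.1, 3.9).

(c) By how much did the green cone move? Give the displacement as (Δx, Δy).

(-2.3, 3.2)

The green cone started near (14.2, 3.5) and ended near (11.9, 6.7).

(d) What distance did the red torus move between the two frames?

1.6

From (2.3, 4.4) to (3.9, 4.6), the red torus covered √(1.6² + 0.2²) ≈ 1.6 units.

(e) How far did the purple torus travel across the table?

1.9

The purple torus was near (14.7, 5.7) before and (13.6, 7.3) after, so it travelled √(1.1² + 1.6²) ≈ 1.9 units.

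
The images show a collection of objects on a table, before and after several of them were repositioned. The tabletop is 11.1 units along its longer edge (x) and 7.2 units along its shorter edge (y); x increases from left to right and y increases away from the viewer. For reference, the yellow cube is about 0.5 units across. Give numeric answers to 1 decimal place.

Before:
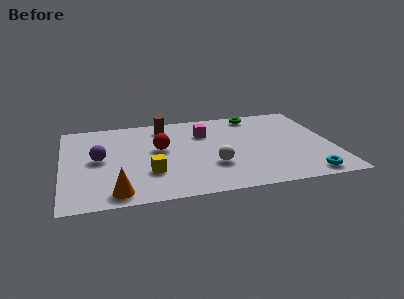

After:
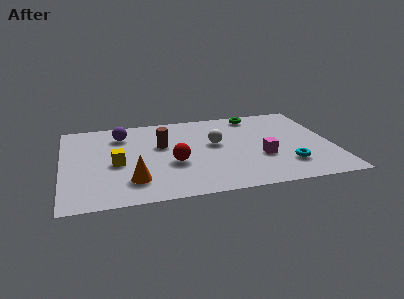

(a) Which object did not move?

the green torus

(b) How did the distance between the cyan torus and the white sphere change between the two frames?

-0.4

They were about 4.0 units apart before and 3.6 after — 0.4 units closer together.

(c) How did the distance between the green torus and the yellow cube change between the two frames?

+0.5

Before: roughly 6.2 units apart; after: 6.7. That's 0.5 units further apart.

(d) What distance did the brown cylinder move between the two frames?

1.6

The brown cylinder moved from about (4.3, 6.0) to (4.1, 4.4), a distance of √(0.2² + 1.6²) ≈ 1.6.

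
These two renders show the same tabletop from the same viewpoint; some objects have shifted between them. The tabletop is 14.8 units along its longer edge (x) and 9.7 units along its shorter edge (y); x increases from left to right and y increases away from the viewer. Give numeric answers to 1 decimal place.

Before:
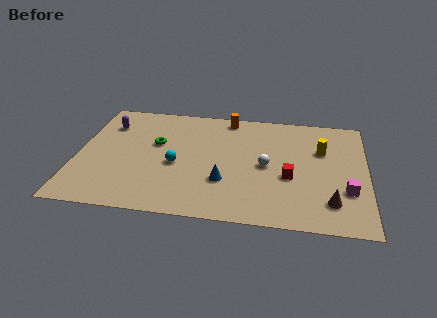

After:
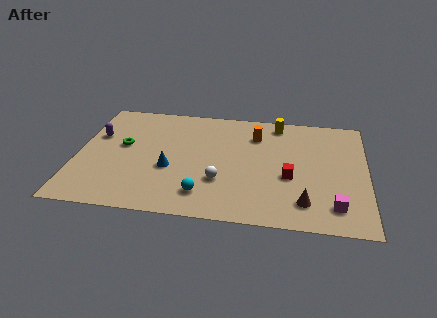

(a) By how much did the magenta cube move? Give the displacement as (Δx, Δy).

(-0.6, -1.3)

The magenta cube started near (13.8, 3.1) and ended near (13.2, 1.8).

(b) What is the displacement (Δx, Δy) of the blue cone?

(-2.8, 0.7)

From the two frames, the blue cone sits at roughly (7.6, 3.1) before and (4.8, 3.8) after.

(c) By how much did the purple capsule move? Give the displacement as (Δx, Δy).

(-0.5, -1.1)

The purple capsule was at about (1.4, 7.3) and moved to about (0.9, 6.2).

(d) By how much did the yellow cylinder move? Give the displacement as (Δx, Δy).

(-2.3, 2.1)

The yellow cylinder was at about (12.5, 6.4) and moved to about (10.2, 8.5).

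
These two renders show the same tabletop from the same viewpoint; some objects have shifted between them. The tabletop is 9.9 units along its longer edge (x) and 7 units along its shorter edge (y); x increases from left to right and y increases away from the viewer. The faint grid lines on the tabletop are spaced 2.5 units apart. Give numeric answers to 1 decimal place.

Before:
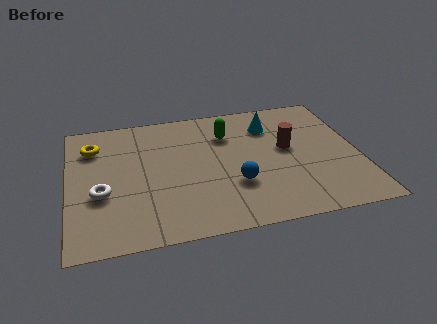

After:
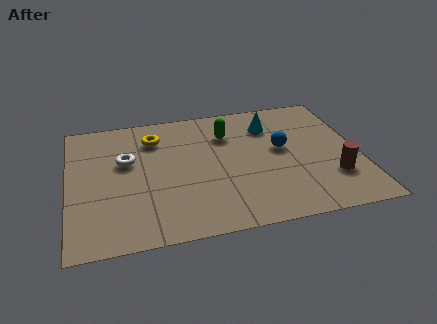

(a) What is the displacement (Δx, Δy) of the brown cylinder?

(1.4, -1.9)

The brown cylinder started near (7.5, 3.9) and ended near (8.9, 2.0).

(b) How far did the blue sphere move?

2.3

The blue sphere was near (5.6, 2.3) before and (7.3, 3.9) after, so it travelled √(1.7² + 1.6²) ≈ 2.3 units.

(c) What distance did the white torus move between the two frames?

1.8

From (1.1, 2.7) to (2.0, 4.3), the white torus covered √(0.9² + 1.6²) ≈ 1.8 units.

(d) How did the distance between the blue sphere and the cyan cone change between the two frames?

-1.9

The distance was about 3.3 in the first image and 1.4 in the second, so they moved 1.9 units closer together.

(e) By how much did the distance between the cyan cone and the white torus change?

-1.3

The distance was about 6.4 in the first image and 5.1 in the second, so they moved 1.3 units closer together.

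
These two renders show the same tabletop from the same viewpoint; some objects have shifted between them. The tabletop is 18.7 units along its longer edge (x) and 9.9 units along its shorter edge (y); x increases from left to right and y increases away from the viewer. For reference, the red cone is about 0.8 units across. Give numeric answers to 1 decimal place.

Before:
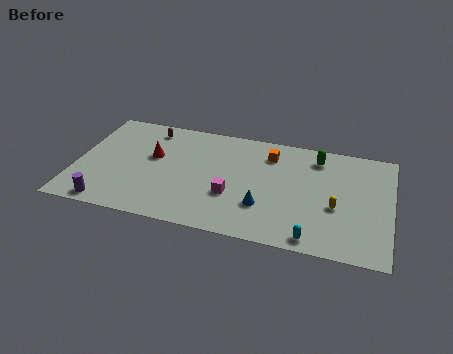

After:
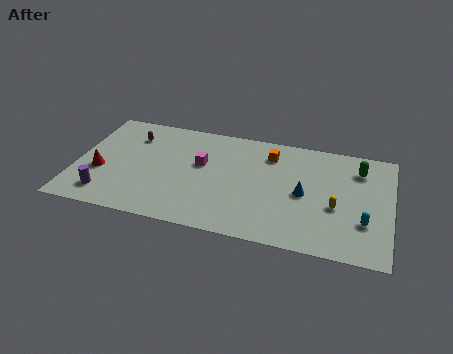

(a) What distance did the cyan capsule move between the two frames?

3.6

The cyan capsule was near (14.3, 1.0) before and (17.2, 3.1) after, so it travelled √(2.9² + 2.1²) ≈ 3.6 units.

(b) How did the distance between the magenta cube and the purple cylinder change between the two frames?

-0.8

The distance was about 7.6 in the first image and 6.8 in the second, so they moved 0.8 units closer together.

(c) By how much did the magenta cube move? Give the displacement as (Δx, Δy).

(-2.0, 2.4)

From the two frames, the magenta cube sits at roughly (9.4, 3.5) before and (7.4, 5.9) after.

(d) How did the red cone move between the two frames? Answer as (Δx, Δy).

(-3.0, -2.1)

The red cone was at about (4.5, 5.9) and moved to about (1.5, 3.8).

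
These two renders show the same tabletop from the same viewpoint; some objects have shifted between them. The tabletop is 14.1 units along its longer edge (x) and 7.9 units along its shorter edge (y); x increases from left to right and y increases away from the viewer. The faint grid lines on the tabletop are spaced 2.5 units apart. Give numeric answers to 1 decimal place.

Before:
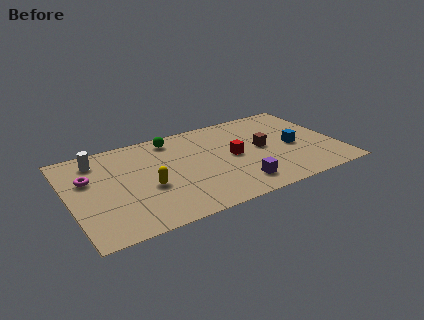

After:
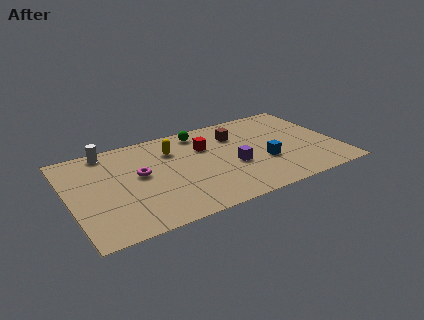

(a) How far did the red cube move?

1.9

The red cube was near (8.6, 4.0) before and (7.3, 5.4) after, so it travelled √(1.3² + 1.4²) ≈ 1.9 units.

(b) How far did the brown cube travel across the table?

2.1

From (10.2, 4.1) to (9.0, 5.8), the brown cube covered √(1.2² + 1.7²) ≈ 2.1 units.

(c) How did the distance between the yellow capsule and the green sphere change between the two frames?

-2.1

The distance was about 4.0 in the first image and 1.9 in the second, so they moved 2.1 units closer together.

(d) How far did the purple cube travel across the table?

1.7

The purple cube was near (8.5, 1.5) before and (8.5, 3.2) after, so it travelled √(0.0² + 1.7²) ≈ 1.7 units.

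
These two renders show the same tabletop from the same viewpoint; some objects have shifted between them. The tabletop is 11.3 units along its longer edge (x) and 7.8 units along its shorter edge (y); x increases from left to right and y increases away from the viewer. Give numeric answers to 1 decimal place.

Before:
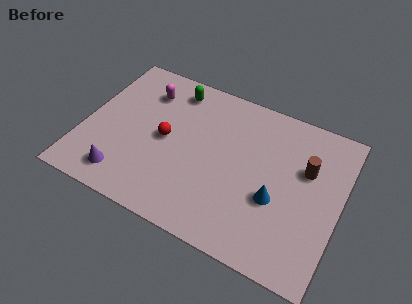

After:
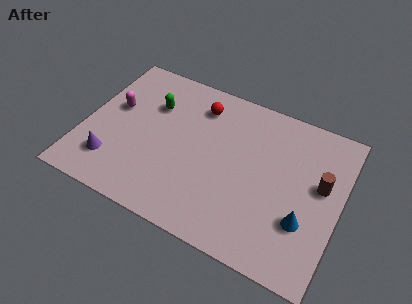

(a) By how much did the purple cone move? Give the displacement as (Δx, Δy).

(-0.6, 0.5)

From the two frames, the purple cone sits at roughly (2.1, 1.3) before and (1.5, 1.8) after.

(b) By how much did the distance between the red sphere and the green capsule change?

-0.5

Before: roughly 2.7 units apart; after: 2.2. That's 0.5 units closer together.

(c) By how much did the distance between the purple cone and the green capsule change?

-1.7

The distance was about 5.5 in the first image and 3.8 in the second, so they moved 1.7 units closer together.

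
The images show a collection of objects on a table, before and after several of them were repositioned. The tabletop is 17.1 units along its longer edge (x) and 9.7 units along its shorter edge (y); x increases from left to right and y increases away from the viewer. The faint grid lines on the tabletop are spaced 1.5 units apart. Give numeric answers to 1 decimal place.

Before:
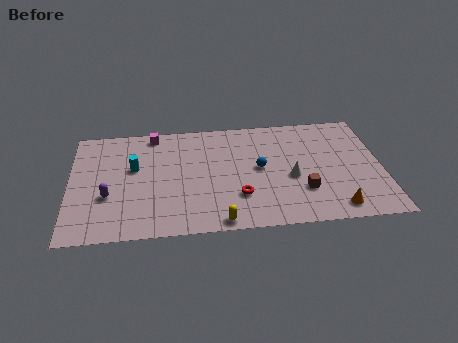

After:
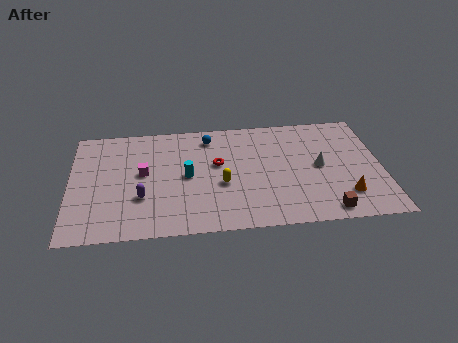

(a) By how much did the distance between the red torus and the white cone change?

+2.5

They were about 3.2 units apart before and 5.7 after — 2.5 units further apart.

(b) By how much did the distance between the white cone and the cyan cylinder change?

-1.5

They were about 8.8 units apart before and 7.3 after — 1.5 units closer together.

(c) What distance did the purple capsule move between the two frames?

1.8

The purple capsule moved from about (2.1, 3.5) to (3.9, 3.2), a distance of √(1.8² + 0.3²) ≈ 1.8.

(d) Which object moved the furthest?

the blue sphere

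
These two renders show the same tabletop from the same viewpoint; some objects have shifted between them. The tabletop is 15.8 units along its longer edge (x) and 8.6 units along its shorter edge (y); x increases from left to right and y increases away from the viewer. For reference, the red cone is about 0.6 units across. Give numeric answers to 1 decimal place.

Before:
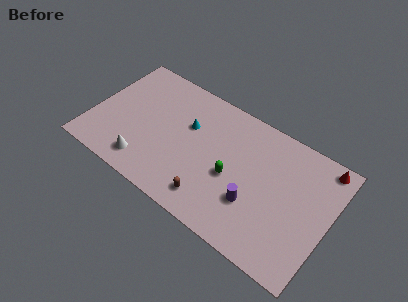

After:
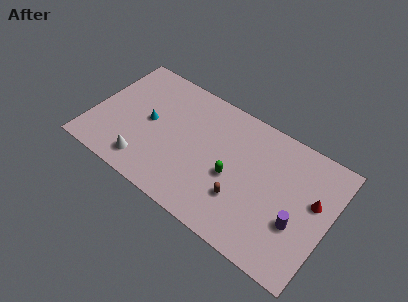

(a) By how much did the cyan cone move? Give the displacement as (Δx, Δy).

(-2.5, -1.1)

The cyan cone started near (6.2, 5.5) and ended near (3.7, 4.4).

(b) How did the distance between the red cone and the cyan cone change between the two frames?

+2.0

They were about 9.0 units apart before and 11.0 after — 2.0 units further apart.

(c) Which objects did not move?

the white cone and the green capsule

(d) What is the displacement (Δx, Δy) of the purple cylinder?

(2.8, 0.3)

The purple cylinder was at about (11.1, 2.8) and moved to about (13.9, 3.1).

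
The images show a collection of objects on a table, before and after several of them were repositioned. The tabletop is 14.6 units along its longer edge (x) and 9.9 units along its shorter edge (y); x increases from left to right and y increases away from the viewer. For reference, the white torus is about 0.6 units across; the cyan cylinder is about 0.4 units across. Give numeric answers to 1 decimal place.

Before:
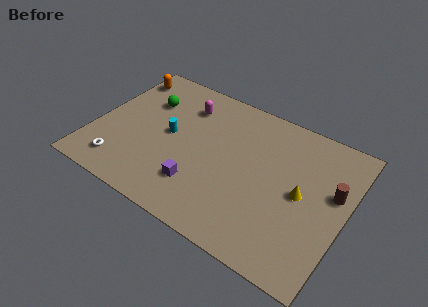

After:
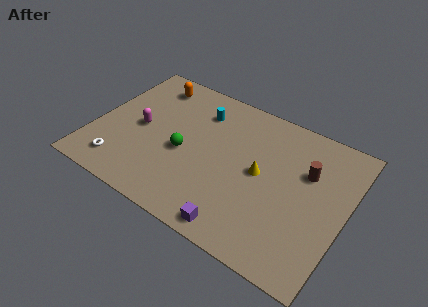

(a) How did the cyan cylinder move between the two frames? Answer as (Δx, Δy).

(1.4, 2.5)

The cyan cylinder started near (4.3, 5.1) and ended near (5.7, 7.6).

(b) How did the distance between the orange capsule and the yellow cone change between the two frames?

-3.9

Before: roughly 11.7 units apart; after: 7.8. That's 3.9 units closer together.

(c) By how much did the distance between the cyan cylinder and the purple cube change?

+4.0

They were about 3.4 units apart before and 7.4 after — 4.0 units further apart.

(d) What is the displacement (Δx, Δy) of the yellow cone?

(-2.4, 0.2)

The yellow cone started near (12.1, 4.9) and ended near (9.7, 5.1).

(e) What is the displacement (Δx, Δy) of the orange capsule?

(1.7, 0.1)

The orange capsule was at about (0.9, 8.2) and moved to about (2.6, 8.3).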